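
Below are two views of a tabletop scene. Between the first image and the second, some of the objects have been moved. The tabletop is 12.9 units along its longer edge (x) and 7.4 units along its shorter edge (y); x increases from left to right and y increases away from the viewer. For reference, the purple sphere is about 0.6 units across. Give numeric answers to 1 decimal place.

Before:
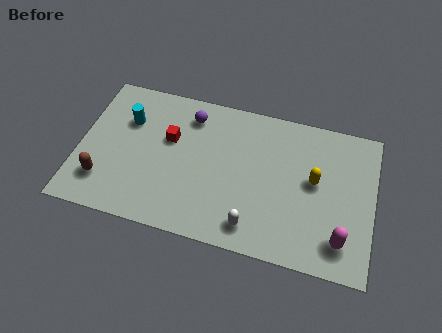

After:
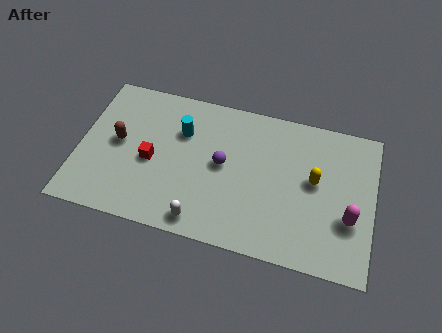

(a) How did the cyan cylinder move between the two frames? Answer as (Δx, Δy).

(2.4, 0.0)

The cyan cylinder started near (2.0, 5.1) and ended near (4.4, 5.1).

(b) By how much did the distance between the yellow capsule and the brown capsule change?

-0.8

Before: roughly 9.4 units apart; after: 8.6. That's 0.8 units closer together.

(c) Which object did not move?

the yellow capsule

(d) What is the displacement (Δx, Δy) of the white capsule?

(-2.2, -0.3)

The white capsule started near (7.8, 1.2) and ended near (5.6, 0.9).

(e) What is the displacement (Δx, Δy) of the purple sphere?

(1.6, -2.1)

The purple sphere was at about (4.7, 6.0) and moved to about (6.3, 3.9).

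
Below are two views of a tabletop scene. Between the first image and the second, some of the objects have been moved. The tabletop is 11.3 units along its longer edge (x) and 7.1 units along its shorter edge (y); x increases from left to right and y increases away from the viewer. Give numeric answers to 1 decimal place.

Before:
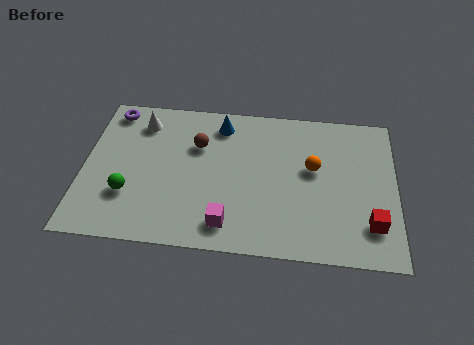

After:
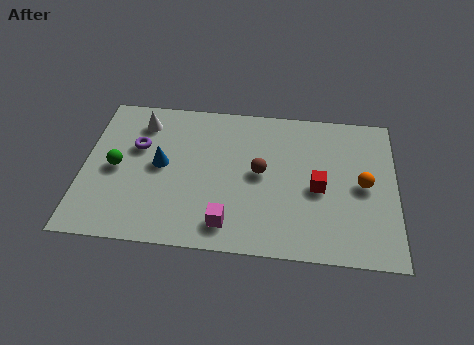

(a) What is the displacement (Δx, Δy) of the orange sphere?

(1.8, -0.6)

From the two frames, the orange sphere sits at roughly (8.3, 4.1) before and (10.1, 3.5) after.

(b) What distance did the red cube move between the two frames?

2.4

The red cube was near (10.4, 1.7) before and (8.5, 3.2) after, so it travelled √(1.9² + 1.5²) ≈ 2.4 units.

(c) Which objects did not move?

the magenta cube and the white cone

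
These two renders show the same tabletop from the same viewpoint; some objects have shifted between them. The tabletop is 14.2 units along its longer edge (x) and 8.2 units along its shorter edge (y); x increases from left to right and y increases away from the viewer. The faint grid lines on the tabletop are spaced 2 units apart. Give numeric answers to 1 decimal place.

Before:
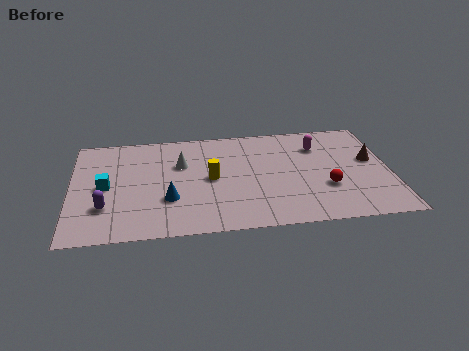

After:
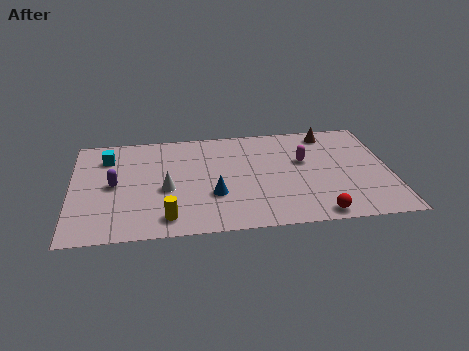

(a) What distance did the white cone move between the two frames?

2.0

The white cone was near (4.9, 5.4) before and (4.2, 3.5) after, so it travelled √(0.7² + 1.9²) ≈ 2.0 units.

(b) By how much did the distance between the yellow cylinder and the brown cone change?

+2.2

The distance was about 7.2 in the first image and 9.4 in the second, so they moved 2.2 units further apart.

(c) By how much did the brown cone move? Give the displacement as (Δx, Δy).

(-1.8, 2.4)

The brown cone was at about (13.4, 4.7) and moved to about (11.6, 7.1).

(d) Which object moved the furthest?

the yellow cylinder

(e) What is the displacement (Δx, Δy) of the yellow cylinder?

(-2.0, -2.8)

From the two frames, the yellow cylinder sits at roughly (6.2, 4.1) before and (4.2, 1.3) after.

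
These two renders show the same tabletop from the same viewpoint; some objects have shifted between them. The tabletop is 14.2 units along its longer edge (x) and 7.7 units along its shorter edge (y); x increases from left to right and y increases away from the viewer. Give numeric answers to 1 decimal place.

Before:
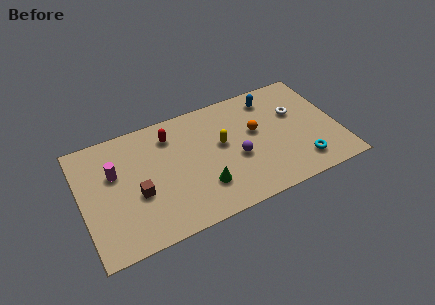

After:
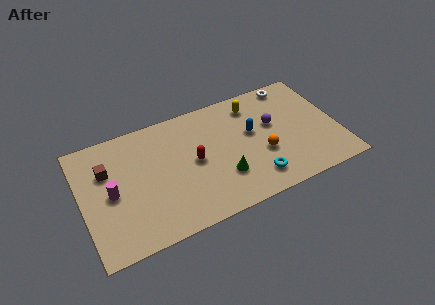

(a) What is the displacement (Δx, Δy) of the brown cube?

(-1.5, 2.1)

The brown cube started near (3.0, 3.1) and ended near (1.5, 5.2).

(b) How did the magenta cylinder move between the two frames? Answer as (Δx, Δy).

(-0.3, -1.2)

The magenta cylinder was at about (1.9, 4.9) and moved to about (1.6, 3.7).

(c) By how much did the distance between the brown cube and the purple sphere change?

+3.7

Before: roughly 5.5 units apart; after: 9.2. That's 3.7 units further apart.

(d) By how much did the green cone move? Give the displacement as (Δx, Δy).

(1.1, 0.2)

The green cone was at about (6.5, 2.1) and moved to about (7.6, 2.3).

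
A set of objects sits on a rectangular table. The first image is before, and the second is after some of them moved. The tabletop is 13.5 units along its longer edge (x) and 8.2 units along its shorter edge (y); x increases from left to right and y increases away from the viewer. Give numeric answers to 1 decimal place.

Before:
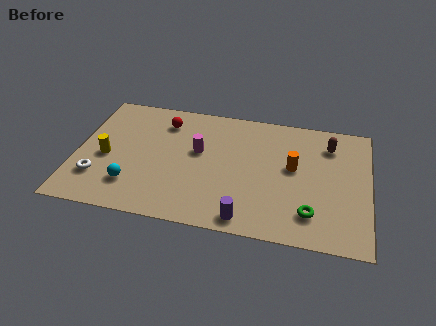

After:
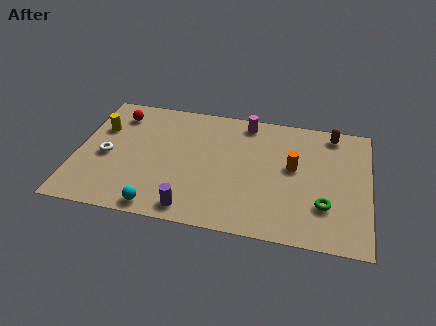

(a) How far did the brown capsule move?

0.8

The brown capsule moved from about (11.6, 6.4) to (11.7, 7.2), a distance of √(0.1² + 0.8²) ≈ 0.8.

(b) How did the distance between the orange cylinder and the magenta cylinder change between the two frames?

-0.9

Before: roughly 4.4 units apart; after: 3.5. That's 0.9 units closer together.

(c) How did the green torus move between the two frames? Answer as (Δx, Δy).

(0.6, 0.6)

From the two frames, the green torus sits at roughly (10.9, 1.8) before and (11.5, 2.4) after.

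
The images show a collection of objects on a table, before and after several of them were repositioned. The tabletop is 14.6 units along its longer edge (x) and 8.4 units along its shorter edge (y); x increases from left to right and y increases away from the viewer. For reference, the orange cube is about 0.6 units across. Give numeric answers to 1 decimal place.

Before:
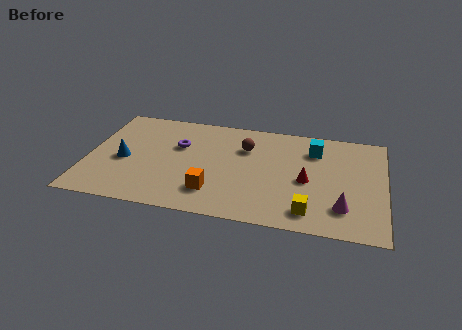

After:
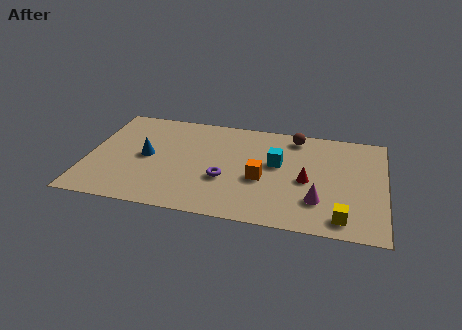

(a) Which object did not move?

the red cone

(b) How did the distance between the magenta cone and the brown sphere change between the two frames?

-1.1

The distance was about 6.3 in the first image and 5.2 in the second, so they moved 1.1 units closer together.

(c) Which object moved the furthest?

the purple torus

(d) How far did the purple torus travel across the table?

3.3

The purple torus moved from about (4.4, 5.4) to (6.8, 3.1), a distance of √(2.4² + 2.3²) ≈ 3.3.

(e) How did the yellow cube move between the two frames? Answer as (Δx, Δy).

(1.6, -0.2)

From the two frames, the yellow cube sits at roughly (11.0, 1.4) before and (12.6, 1.2) after.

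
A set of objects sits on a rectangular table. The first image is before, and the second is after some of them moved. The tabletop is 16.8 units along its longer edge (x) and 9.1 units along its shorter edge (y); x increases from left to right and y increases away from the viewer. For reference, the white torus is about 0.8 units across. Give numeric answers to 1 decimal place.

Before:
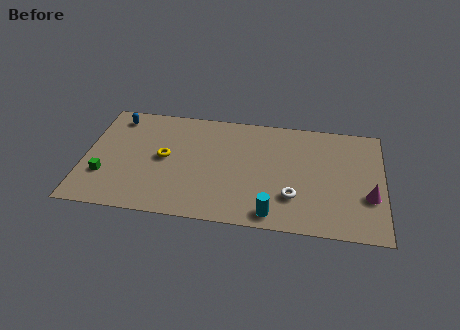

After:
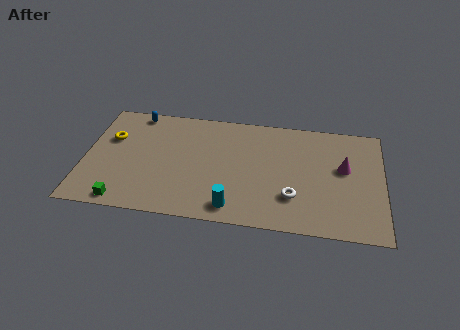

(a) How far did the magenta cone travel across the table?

2.5

From (16.0, 3.2) to (14.6, 5.3), the magenta cone covered √(1.4² + 2.1²) ≈ 2.5 units.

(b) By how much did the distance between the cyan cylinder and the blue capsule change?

-2.2

They were about 11.2 units apart before and 9.0 after — 2.2 units closer together.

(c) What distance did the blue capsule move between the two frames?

1.2

The blue capsule was near (1.6, 7.7) before and (2.7, 8.2) after, so it travelled √(1.1² + 0.5²) ≈ 1.2 units.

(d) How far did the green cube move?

2.2

The green cube moved from about (1.2, 2.8) to (2.4, 0.9), a distance of √(1.2² + 1.9²) ≈ 2.2.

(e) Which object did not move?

the white torus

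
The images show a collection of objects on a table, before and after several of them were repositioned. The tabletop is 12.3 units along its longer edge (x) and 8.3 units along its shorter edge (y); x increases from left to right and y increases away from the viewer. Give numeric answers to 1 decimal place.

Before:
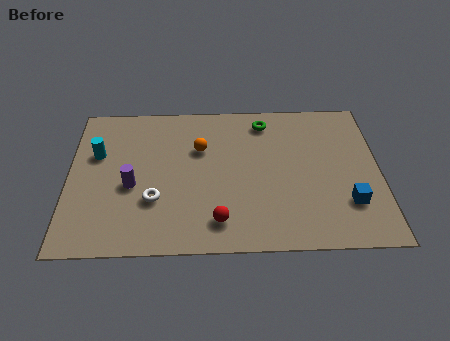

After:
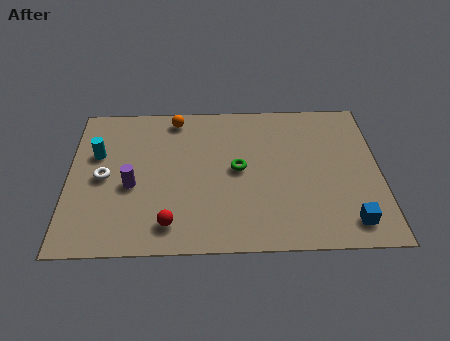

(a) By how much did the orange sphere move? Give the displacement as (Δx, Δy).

(-1.0, 1.8)

The orange sphere was at about (5.2, 5.5) and moved to about (4.2, 7.3).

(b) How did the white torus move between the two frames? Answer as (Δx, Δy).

(-2.0, 1.3)

The white torus started near (3.4, 2.7) and ended near (1.4, 4.0).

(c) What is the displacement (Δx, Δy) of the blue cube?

(0.0, -1.0)

From the two frames, the blue cube sits at roughly (11.0, 2.3) before and (11.0, 1.3) after.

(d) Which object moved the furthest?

the green torus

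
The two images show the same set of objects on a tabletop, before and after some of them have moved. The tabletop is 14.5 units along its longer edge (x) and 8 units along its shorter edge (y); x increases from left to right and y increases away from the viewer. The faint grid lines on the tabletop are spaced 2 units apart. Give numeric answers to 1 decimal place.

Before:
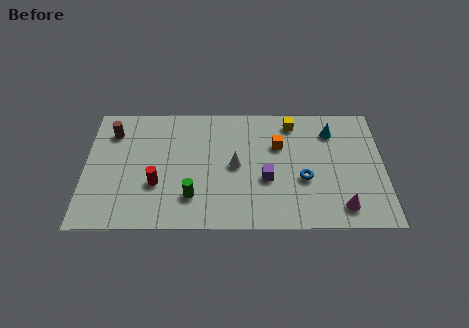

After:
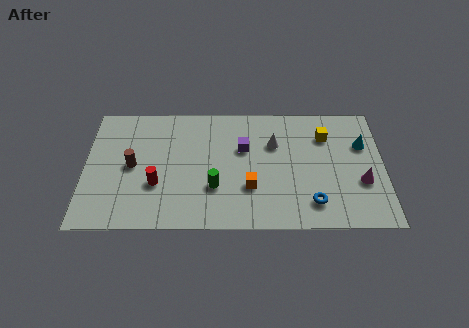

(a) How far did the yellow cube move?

1.8

From (10.1, 6.8) to (11.7, 5.9), the yellow cube covered √(1.6² + 0.9²) ≈ 1.8 units.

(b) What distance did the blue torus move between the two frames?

1.6

From (10.6, 3.1) to (11.0, 1.6), the blue torus covered √(0.4² + 1.5²) ≈ 1.6 units.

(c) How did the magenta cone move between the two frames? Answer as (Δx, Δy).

(1.0, 1.6)

The magenta cone was at about (12.4, 1.3) and moved to about (13.4, 2.9).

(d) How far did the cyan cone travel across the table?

1.7

The cyan cone moved from about (12.0, 6.2) to (13.5, 5.3), a distance of √(1.5² + 0.9²) ≈ 1.7.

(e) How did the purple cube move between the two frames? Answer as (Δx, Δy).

(-1.1, 2.0)

From the two frames, the purple cube sits at roughly (8.8, 3.1) before and (7.7, 5.1) after.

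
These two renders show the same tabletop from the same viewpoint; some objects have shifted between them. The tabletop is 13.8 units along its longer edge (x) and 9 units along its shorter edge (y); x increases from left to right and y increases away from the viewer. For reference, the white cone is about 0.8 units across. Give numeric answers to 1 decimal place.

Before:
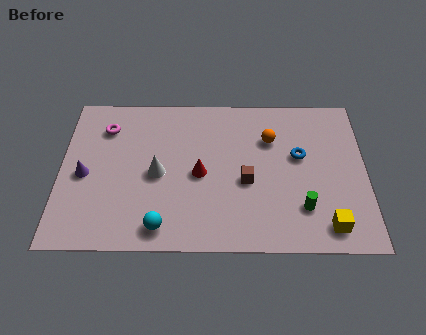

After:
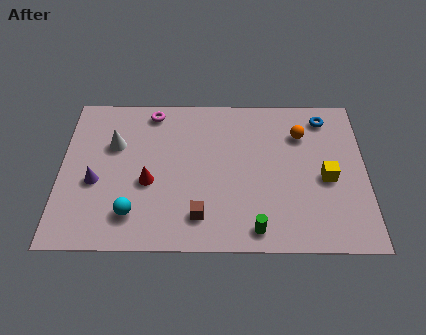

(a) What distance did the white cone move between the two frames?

2.6

From (4.4, 4.2) to (2.4, 5.9), the white cone covered √(2.0² + 1.7²) ≈ 2.6 units.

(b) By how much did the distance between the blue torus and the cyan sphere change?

+3.0

They were about 7.4 units apart before and 10.4 after — 3.0 units further apart.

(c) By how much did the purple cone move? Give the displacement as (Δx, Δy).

(0.5, -0.4)

From the two frames, the purple cone sits at roughly (1.1, 4.1) before and (1.6, 3.7) after.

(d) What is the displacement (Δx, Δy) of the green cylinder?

(-2.1, -1.2)

From the two frames, the green cylinder sits at roughly (10.9, 2.3) before and (8.8, 1.1) after.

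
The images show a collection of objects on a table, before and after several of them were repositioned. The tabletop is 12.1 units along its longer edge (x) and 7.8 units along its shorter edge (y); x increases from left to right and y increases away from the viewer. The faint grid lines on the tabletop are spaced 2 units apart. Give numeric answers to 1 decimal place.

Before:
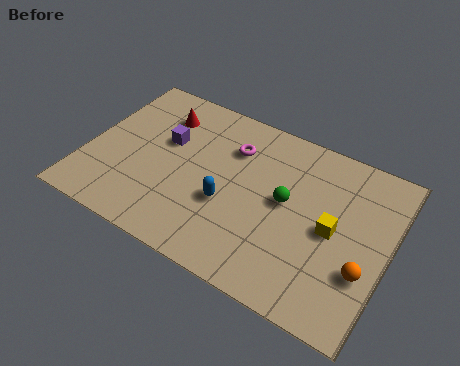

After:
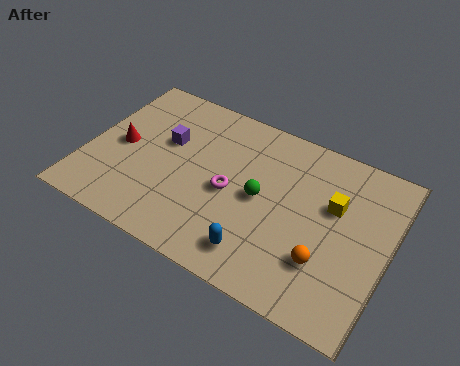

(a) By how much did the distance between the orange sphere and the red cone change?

-0.7

They were about 9.3 units apart before and 8.6 after — 0.7 units closer together.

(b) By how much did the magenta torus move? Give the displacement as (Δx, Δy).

(0.2, -2.1)

The magenta torus started near (5.6, 5.7) and ended near (5.8, 3.6).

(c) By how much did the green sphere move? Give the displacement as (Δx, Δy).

(-1.0, -0.3)

The green sphere was at about (8.0, 4.2) and moved to about (7.0, 3.9).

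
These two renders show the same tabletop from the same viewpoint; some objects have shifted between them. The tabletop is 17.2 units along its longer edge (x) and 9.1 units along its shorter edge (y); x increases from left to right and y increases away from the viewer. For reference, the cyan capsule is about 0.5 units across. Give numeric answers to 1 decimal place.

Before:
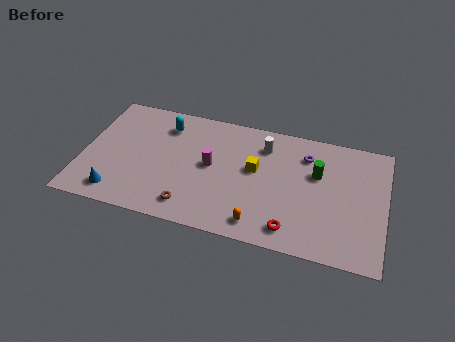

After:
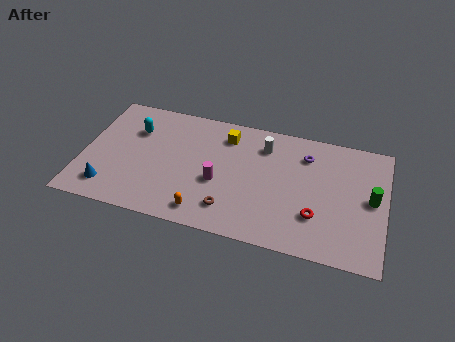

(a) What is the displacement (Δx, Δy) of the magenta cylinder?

(0.5, -1.1)

The magenta cylinder started near (7.3, 4.8) and ended near (7.8, 3.7).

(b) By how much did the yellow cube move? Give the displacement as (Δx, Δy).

(-1.8, 2.1)

The yellow cube started near (9.8, 5.2) and ended near (8.0, 7.3).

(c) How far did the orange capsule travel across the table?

3.1

The orange capsule was near (10.3, 1.3) before and (7.2, 1.3) after, so it travelled √(3.1² + 0.0²) ≈ 3.1 units.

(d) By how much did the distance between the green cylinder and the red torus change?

-1.0

The distance was about 4.6 in the first image and 3.6 in the second, so they moved 1.0 units closer together.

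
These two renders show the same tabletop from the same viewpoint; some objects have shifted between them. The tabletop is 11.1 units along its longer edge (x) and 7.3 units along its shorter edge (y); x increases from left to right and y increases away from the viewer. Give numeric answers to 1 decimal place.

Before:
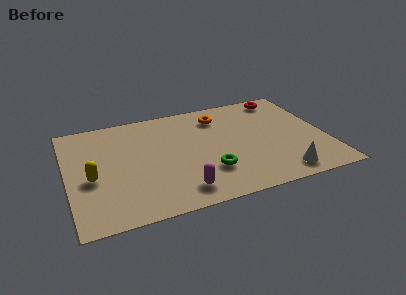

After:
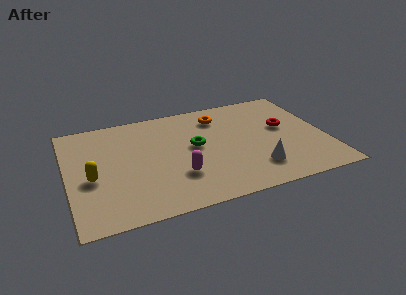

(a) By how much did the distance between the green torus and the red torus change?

-1.8

Before: roughly 5.7 units apart; after: 3.9. That's 1.8 units closer together.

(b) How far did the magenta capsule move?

1.0

From (4.6, 1.2) to (4.6, 2.2), the magenta capsule covered √(0.0² + 1.0²) ≈ 1.0 units.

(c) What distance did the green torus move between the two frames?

1.9

From (5.9, 2.1) to (5.5, 4.0), the green torus covered √(0.4² + 1.9²) ≈ 1.9 units.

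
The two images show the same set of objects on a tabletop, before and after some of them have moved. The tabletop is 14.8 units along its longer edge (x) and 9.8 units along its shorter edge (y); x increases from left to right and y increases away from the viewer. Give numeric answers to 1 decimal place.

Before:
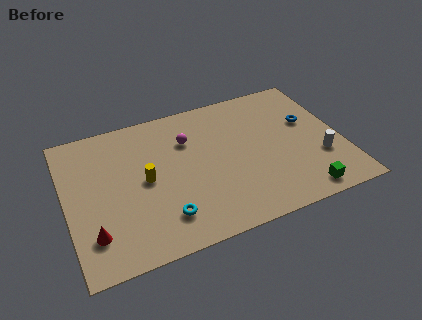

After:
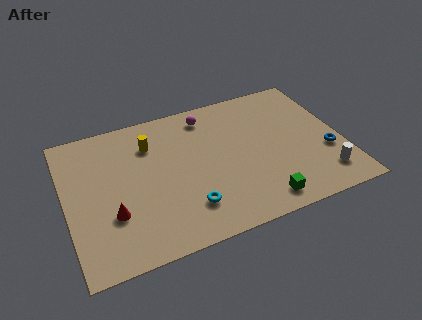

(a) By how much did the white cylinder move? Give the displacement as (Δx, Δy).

(0.0, -1.3)

From the two frames, the white cylinder sits at roughly (13.5, 3.2) before and (13.5, 1.9) after.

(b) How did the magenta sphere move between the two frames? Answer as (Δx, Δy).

(1.2, 1.4)

The magenta sphere was at about (6.7, 6.9) and moved to about (7.9, 8.3).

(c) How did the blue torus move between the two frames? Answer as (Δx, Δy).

(0.7, -2.5)

The blue torus was at about (13.2, 6.0) and moved to about (13.9, 3.5).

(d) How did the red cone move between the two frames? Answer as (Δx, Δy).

(1.1, 0.9)

The red cone was at about (1.2, 2.3) and moved to about (2.3, 3.2).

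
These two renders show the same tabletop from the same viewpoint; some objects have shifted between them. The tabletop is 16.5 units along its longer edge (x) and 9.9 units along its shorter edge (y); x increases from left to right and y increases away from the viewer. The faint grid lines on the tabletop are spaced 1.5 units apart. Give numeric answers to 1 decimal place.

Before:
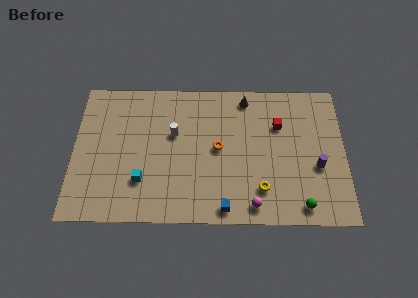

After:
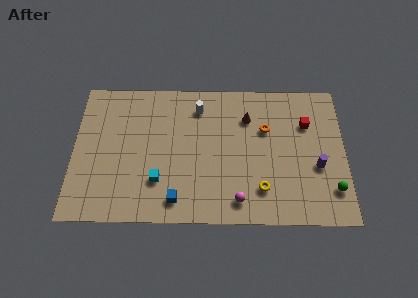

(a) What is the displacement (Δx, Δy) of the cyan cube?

(1.0, 0.0)

The cyan cube was at about (4.2, 2.8) and moved to about (5.2, 2.8).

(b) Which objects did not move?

the yellow torus and the purple cylinder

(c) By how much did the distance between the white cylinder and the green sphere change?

+0.8

They were about 9.1 units apart before and 9.9 after — 0.8 units further apart.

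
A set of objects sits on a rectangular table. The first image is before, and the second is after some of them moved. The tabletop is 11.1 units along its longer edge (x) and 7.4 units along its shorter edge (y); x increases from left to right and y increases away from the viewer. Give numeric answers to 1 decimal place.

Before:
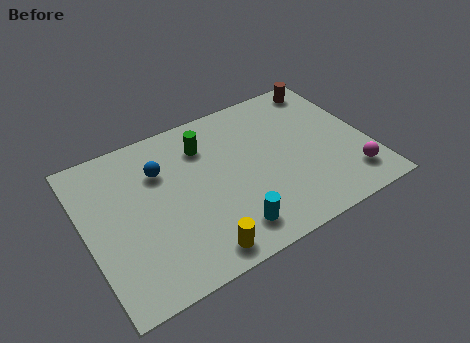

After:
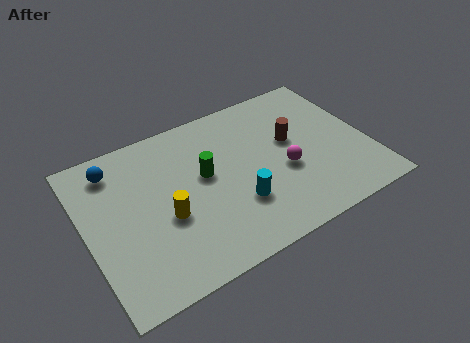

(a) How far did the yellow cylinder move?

2.3

From (3.9, 0.9) to (3.0, 3.0), the yellow cylinder covered √(0.9² + 2.1²) ≈ 2.3 units.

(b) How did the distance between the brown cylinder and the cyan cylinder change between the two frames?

-3.9

Before: roughly 7.1 units apart; after: 3.2. That's 3.9 units closer together.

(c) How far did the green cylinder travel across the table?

1.4

The green cylinder was near (4.9, 5.6) before and (4.7, 4.2) after, so it travelled √(0.2² + 1.4²) ≈ 1.4 units.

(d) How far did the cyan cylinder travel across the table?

1.1

From (5.2, 1.3) to (5.7, 2.3), the cyan cylinder covered √(0.5² + 1.0²) ≈ 1.1 units.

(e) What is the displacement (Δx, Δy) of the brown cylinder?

(-1.8, -2.2)

From the two frames, the brown cylinder sits at roughly (10.0, 6.5) before and (8.2, 4.3) after.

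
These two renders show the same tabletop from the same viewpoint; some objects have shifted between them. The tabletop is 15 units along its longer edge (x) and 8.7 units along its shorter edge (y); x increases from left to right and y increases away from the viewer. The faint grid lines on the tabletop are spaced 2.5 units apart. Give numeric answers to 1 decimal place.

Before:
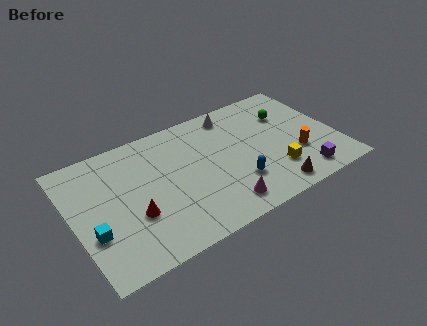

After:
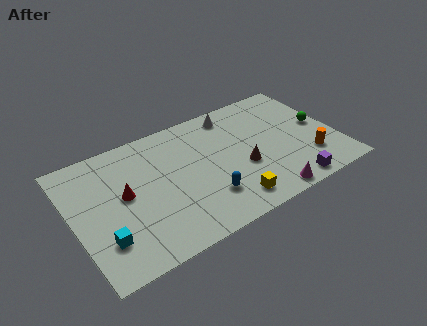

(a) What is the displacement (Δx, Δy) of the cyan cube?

(0.5, -0.7)

The cyan cube started near (0.9, 3.0) and ended near (1.4, 2.3).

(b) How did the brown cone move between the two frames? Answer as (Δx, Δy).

(-1.3, 2.3)

The brown cone started near (10.8, 1.1) and ended near (9.5, 3.4).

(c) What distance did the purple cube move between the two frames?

0.9

The purple cube moved from about (12.6, 1.3) to (11.8, 0.9), a distance of √(0.8² + 0.4²) ≈ 0.9.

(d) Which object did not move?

the white cone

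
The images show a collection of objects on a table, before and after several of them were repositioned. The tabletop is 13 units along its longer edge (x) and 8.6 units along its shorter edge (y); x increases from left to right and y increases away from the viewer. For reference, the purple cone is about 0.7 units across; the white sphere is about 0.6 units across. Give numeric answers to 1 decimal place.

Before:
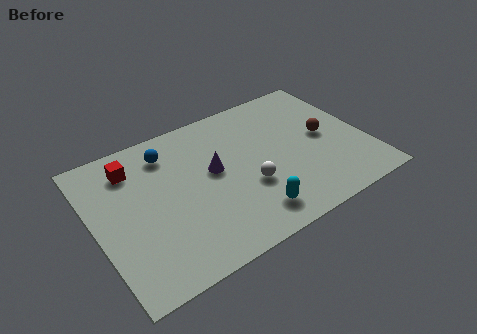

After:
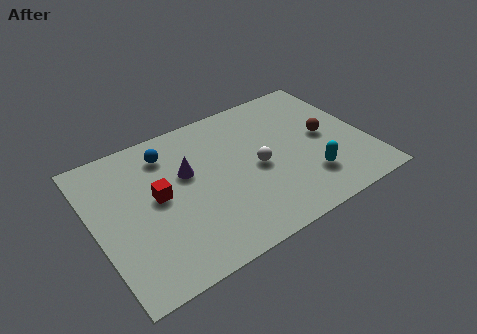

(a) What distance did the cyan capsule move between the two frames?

3.1

The cyan capsule moved from about (6.9, 1.5) to (9.9, 2.2), a distance of √(3.0² + 0.7²) ≈ 3.1.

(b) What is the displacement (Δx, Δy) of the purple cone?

(-1.2, 0.5)

The purple cone was at about (5.7, 4.8) and moved to about (4.5, 5.3).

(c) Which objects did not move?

the blue sphere and the brown sphere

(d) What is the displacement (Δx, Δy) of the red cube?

(0.9, -2.2)

From the two frames, the red cube sits at roughly (2.1, 6.8) before and (3.0, 4.6) after.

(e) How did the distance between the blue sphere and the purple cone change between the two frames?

-1.1

The distance was about 2.8 in the first image and 1.7 in the second, so they moved 1.1 units closer together.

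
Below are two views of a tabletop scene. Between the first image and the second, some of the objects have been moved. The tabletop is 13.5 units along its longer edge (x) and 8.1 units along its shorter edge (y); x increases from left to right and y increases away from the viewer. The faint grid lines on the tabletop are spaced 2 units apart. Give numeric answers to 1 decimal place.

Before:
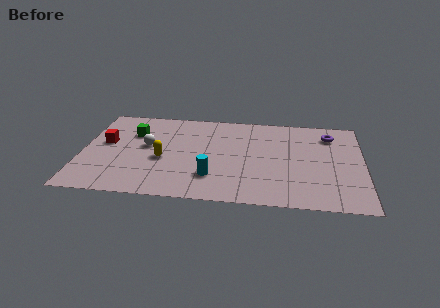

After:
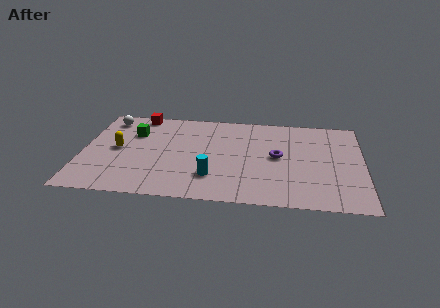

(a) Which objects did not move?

the green cube and the cyan cylinder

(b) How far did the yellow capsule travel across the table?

2.3

The yellow capsule moved from about (3.9, 3.4) to (1.7, 4.1), a distance of √(2.2² + 0.7²) ≈ 2.3.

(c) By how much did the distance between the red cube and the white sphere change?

-0.4

They were about 2.0 units apart before and 1.6 after — 0.4 units closer together.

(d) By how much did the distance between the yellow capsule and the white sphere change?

+1.4

They were about 1.4 units apart before and 2.8 after — 1.4 units further apart.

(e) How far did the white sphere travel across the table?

3.0

From (3.1, 4.5) to (1.1, 6.8), the white sphere covered √(2.0² + 2.3²) ≈ 3.0 units.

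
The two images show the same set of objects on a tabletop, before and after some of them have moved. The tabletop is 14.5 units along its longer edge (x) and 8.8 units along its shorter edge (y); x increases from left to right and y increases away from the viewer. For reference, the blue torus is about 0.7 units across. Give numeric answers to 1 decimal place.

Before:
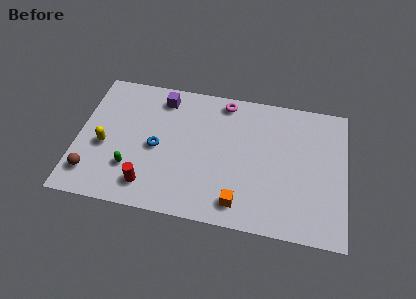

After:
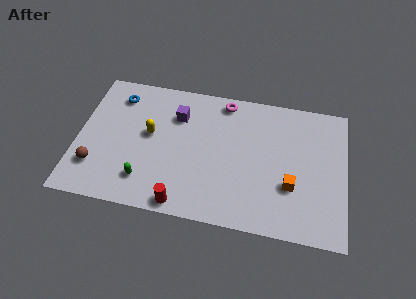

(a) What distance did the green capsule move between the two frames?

1.0

The green capsule was near (3.0, 2.5) before and (3.8, 1.9) after, so it travelled √(0.8² + 0.6²) ≈ 1.0 units.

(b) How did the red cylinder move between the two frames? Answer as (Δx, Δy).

(1.9, -0.8)

The red cylinder started near (4.0, 1.6) and ended near (5.9, 0.8).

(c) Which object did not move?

the magenta torus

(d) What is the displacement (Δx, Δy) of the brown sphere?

(0.2, 0.5)

From the two frames, the brown sphere sits at roughly (0.9, 1.8) before and (1.1, 2.3) after.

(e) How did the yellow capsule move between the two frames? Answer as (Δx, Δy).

(2.4, 1.2)

From the two frames, the yellow capsule sits at roughly (1.5, 3.7) before and (3.9, 4.9) after.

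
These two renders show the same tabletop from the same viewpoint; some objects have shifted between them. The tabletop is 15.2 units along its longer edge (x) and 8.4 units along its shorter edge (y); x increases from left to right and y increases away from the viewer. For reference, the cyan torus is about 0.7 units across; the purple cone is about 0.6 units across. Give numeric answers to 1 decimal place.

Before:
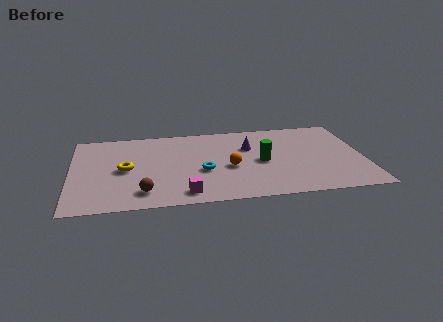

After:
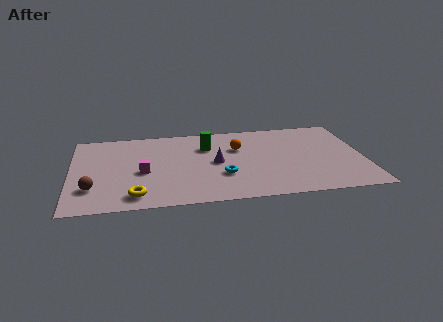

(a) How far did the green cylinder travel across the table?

3.4

The green cylinder moved from about (9.9, 4.0) to (7.1, 6.0), a distance of √(2.8² + 2.0²) ≈ 3.4.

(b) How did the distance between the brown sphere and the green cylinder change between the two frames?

+0.4

The distance was about 6.6 in the first image and 7.0 in the second, so they moved 0.4 units further apart.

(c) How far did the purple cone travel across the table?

2.3

The purple cone moved from about (9.3, 5.6) to (7.5, 4.2), a distance of √(1.8² + 1.4²) ≈ 2.3.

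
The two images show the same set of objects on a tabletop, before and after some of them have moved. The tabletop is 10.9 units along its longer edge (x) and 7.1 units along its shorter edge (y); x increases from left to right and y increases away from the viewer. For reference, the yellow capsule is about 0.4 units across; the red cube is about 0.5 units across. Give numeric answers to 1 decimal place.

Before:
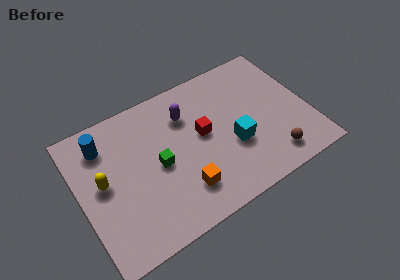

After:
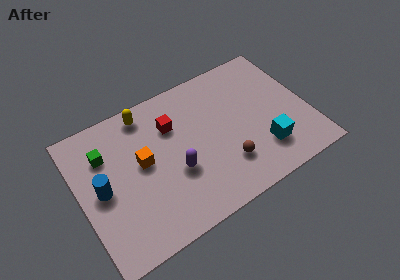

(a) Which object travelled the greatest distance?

the yellow capsule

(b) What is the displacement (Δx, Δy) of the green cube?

(-2.3, 1.7)

The green cube was at about (3.7, 3.4) and moved to about (1.4, 5.1).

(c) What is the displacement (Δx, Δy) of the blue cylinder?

(-0.4, -2.1)

From the two frames, the blue cylinder sits at roughly (1.4, 5.6) before and (1.0, 3.5) after.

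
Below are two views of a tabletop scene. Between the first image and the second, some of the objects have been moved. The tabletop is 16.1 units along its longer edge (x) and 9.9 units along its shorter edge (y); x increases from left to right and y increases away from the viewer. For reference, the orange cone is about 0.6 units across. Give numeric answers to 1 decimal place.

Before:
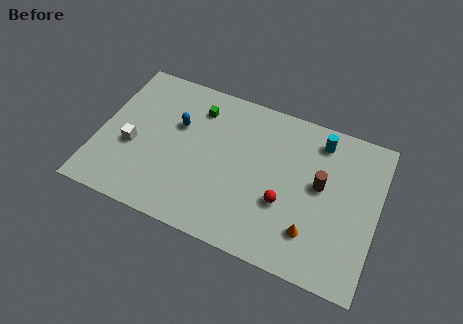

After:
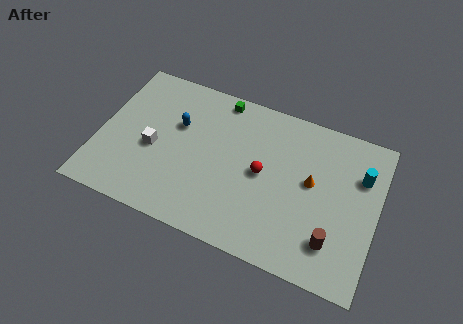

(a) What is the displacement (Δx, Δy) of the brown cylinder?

(1.0, -3.2)

From the two frames, the brown cylinder sits at roughly (12.8, 5.5) before and (13.8, 2.3) after.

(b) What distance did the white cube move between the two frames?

1.2

From (2.0, 4.0) to (3.2, 4.3), the white cube covered √(1.2² + 0.3²) ≈ 1.2 units.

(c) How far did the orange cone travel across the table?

3.1

The orange cone was near (12.6, 2.4) before and (12.3, 5.5) after, so it travelled √(0.3² + 3.1²) ≈ 3.1 units.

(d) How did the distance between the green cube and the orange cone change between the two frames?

-2.4

Before: roughly 9.0 units apart; after: 6.6. That's 2.4 units closer together.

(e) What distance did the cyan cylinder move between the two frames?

2.9

The cyan cylinder moved from about (12.5, 8.3) to (15.0, 6.9), a distance of √(2.5² + 1.4²) ≈ 2.9.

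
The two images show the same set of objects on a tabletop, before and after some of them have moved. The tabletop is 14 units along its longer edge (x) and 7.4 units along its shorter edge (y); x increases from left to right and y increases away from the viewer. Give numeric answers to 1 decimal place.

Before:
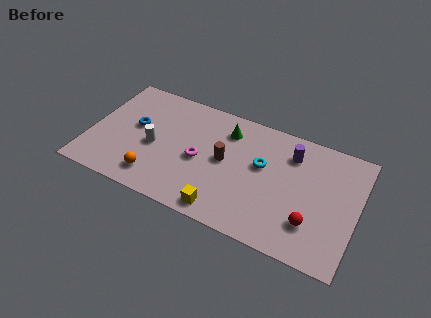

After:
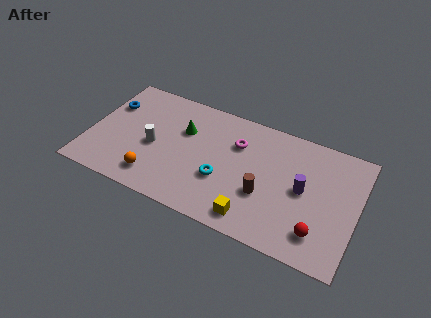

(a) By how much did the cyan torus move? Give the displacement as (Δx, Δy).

(-1.9, -1.7)

The cyan torus started near (9.0, 4.4) and ended near (7.1, 2.7).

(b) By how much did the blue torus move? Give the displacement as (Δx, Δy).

(-1.5, 0.9)

The blue torus started near (2.3, 4.2) and ended near (0.8, 5.1).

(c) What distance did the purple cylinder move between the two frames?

2.1

From (10.4, 5.7) to (11.2, 3.8), the purple cylinder covered √(0.8² + 1.9²) ≈ 2.1 units.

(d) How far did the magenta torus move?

2.5

From (5.8, 3.4) to (7.6, 5.2), the magenta torus covered √(1.8² + 1.8²) ≈ 2.5 units.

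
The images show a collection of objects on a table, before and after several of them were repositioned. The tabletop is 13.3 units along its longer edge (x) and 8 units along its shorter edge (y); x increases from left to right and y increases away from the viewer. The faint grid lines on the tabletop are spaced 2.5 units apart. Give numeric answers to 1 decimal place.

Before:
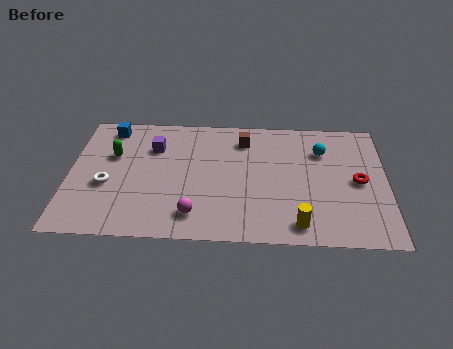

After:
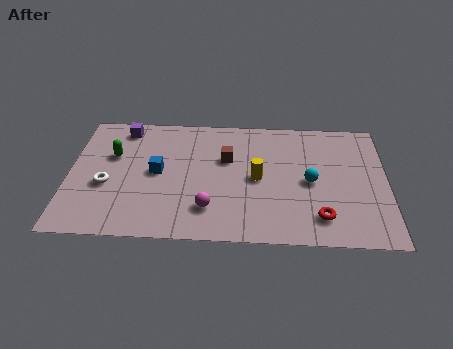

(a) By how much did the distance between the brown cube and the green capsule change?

-0.9

They were about 5.7 units apart before and 4.8 after — 0.9 units closer together.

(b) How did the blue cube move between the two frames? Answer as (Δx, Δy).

(2.1, -2.8)

The blue cube was at about (1.6, 6.9) and moved to about (3.7, 4.1).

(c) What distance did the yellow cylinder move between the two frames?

3.3

The yellow cylinder was near (9.6, 1.1) before and (7.9, 3.9) after, so it travelled √(1.7² + 2.8²) ≈ 3.3 units.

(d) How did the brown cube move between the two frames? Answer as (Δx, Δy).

(-0.7, -1.3)

From the two frames, the brown cube sits at roughly (7.3, 6.4) before and (6.6, 5.1) after.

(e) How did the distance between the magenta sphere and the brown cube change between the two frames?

-2.0

Before: roughly 5.3 units apart; after: 3.3. That's 2.0 units closer together.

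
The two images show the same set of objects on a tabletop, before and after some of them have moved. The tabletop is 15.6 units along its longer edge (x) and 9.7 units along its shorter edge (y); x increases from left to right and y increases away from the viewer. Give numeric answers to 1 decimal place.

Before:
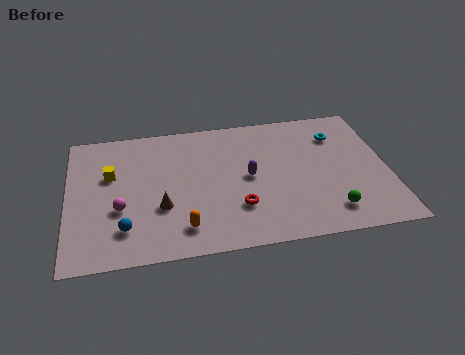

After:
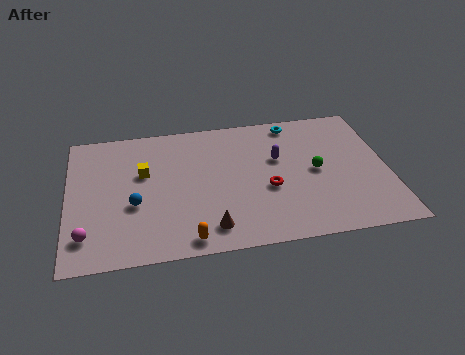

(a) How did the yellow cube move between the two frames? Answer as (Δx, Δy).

(1.6, -0.1)

From the two frames, the yellow cube sits at roughly (2.1, 6.1) before and (3.7, 6.0) after.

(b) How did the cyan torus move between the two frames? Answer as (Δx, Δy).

(-2.1, 1.3)

The cyan torus was at about (13.3, 7.3) and moved to about (11.2, 8.6).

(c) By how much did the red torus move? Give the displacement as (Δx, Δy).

(1.5, 1.1)

The red torus was at about (8.2, 2.8) and moved to about (9.7, 3.9).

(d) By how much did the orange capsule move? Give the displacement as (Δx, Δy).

(0.2, -0.8)

The orange capsule started near (5.5, 1.8) and ended near (5.7, 1.0).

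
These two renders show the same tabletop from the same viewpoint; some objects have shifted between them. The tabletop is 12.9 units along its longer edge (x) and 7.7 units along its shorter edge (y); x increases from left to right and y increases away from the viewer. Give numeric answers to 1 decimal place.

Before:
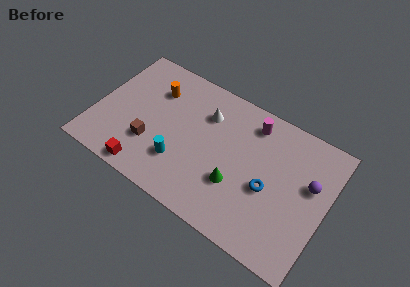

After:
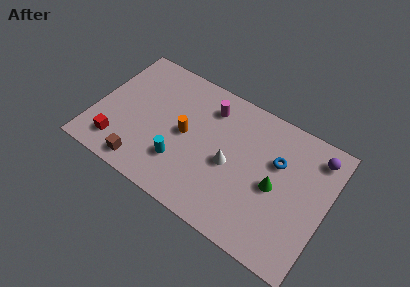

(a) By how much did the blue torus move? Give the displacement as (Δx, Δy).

(0.2, 1.7)

The blue torus started near (9.8, 3.3) and ended near (10.0, 5.0).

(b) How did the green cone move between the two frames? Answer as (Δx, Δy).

(2.0, 1.0)

The green cone started near (8.1, 2.6) and ended near (10.1, 3.6).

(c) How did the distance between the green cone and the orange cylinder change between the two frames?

-0.8

They were about 5.9 units apart before and 5.1 after — 0.8 units closer together.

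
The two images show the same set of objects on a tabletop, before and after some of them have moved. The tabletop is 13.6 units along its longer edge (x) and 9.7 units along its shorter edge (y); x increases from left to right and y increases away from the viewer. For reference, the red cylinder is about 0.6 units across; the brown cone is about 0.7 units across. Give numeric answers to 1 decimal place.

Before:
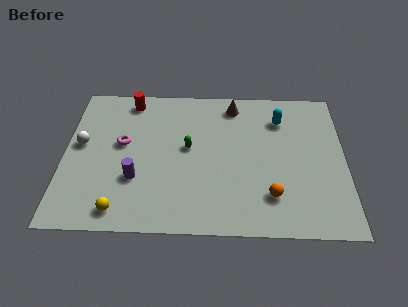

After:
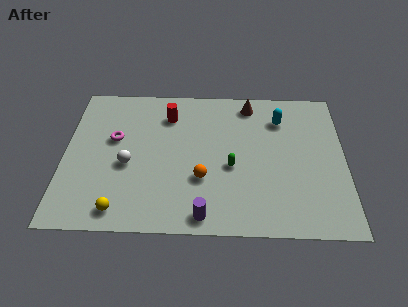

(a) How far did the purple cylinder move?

4.0

From (3.5, 3.2) to (6.8, 1.0), the purple cylinder covered √(3.3² + 2.2²) ≈ 4.0 units.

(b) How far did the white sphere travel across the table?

2.6

From (0.8, 5.4) to (3.1, 4.1), the white sphere covered √(2.3² + 1.3²) ≈ 2.6 units.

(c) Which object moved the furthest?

the purple cylinder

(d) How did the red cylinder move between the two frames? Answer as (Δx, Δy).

(1.9, -1.0)

The red cylinder started near (3.1, 8.5) and ended near (5.0, 7.5).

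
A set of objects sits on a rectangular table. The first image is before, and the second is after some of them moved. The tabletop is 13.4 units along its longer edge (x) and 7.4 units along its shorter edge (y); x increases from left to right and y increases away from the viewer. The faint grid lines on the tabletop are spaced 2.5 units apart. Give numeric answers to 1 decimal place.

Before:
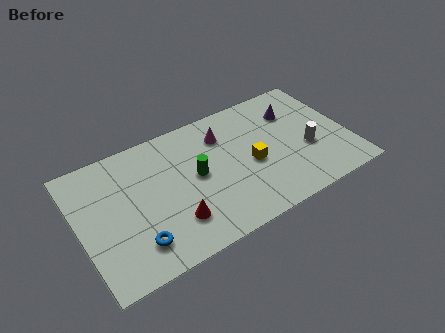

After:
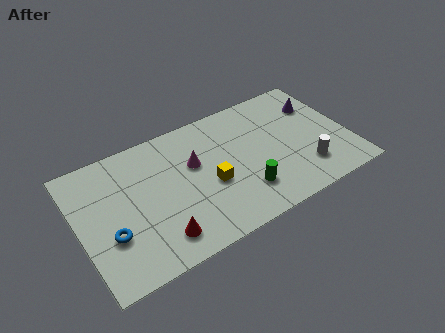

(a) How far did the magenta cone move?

1.9

From (7.4, 5.6) to (5.8, 4.6), the magenta cone covered √(1.6² + 1.0²) ≈ 1.9 units.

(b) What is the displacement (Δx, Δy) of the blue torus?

(-1.1, 1.0)

The blue torus was at about (2.5, 1.6) and moved to about (1.4, 2.6).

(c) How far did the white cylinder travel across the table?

1.1

From (11.3, 2.9) to (11.0, 1.8), the white cylinder covered √(0.3² + 1.1²) ≈ 1.1 units.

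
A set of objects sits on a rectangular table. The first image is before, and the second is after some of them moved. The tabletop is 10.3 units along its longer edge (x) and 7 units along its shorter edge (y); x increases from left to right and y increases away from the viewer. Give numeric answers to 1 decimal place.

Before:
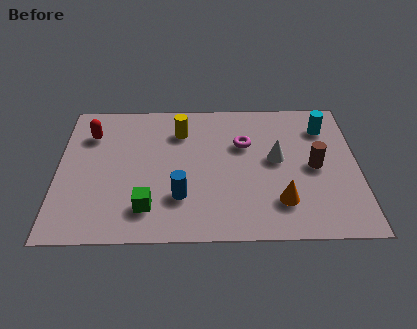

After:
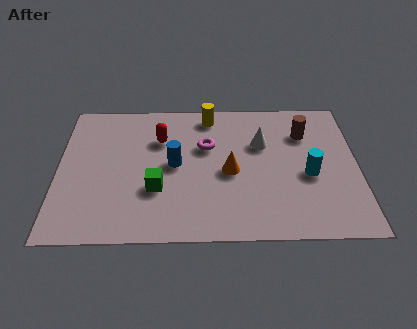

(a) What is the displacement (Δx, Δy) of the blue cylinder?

(-0.2, 1.6)

The blue cylinder started near (4.2, 2.0) and ended near (4.0, 3.6).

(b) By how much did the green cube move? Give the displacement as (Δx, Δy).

(0.3, 0.9)

The green cube was at about (3.1, 1.5) and moved to about (3.4, 2.4).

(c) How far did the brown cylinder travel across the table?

1.7

From (8.8, 3.4) to (8.5, 5.1), the brown cylinder covered √(0.3² + 1.7²) ≈ 1.7 units.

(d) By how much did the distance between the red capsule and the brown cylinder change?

-2.9

The distance was about 7.9 in the first image and 5.0 in the second, so they moved 2.9 units closer together.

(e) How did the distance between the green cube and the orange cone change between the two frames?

-1.9

They were about 4.5 units apart before and 2.6 after — 1.9 units closer together.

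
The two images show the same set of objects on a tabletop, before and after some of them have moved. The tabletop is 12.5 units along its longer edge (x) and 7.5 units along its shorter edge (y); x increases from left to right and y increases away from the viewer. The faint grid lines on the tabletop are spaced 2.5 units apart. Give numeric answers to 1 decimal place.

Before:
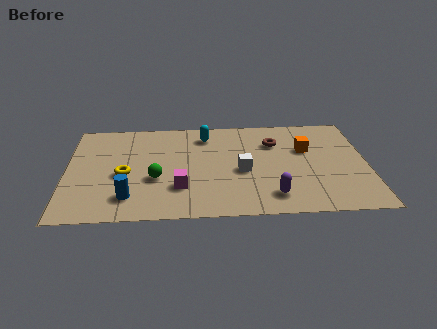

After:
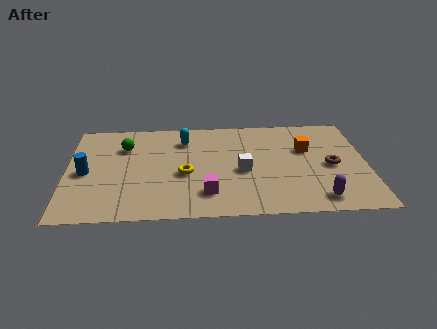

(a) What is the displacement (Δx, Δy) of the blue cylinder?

(-1.8, 1.9)

The blue cylinder was at about (2.6, 1.6) and moved to about (0.8, 3.5).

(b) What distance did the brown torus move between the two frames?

3.0

The brown torus was near (8.7, 5.4) before and (11.0, 3.5) after, so it travelled √(2.3² + 1.9²) ≈ 3.0 units.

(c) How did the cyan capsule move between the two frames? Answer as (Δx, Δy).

(-0.9, -0.3)

The cyan capsule started near (5.8, 6.1) and ended near (4.9, 5.8).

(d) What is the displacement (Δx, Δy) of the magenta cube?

(1.1, -0.5)

The magenta cube started near (4.7, 2.2) and ended near (5.8, 1.7).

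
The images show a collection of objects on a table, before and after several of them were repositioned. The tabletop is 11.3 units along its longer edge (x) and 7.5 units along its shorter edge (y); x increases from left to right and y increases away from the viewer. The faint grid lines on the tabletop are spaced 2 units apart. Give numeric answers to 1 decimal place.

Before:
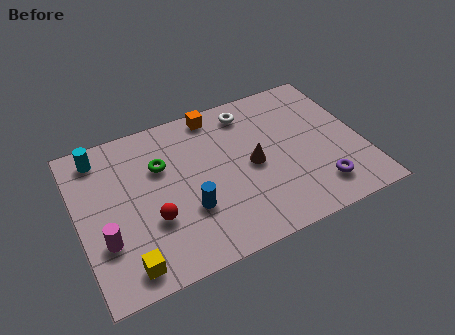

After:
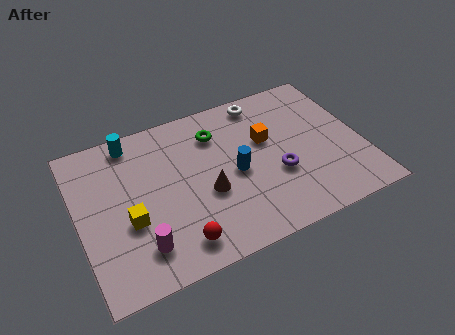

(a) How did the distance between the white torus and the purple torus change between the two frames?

-1.5

The distance was about 5.3 in the first image and 3.8 in the second, so they moved 1.5 units closer together.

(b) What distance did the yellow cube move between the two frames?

1.9

The yellow cube was near (1.6, 1.0) before and (1.9, 2.9) after, so it travelled √(0.3² + 1.9²) ≈ 1.9 units.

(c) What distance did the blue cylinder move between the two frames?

2.2

The blue cylinder was near (4.2, 2.5) before and (6.2, 3.5) after, so it travelled √(2.0² + 1.0²) ≈ 2.2 units.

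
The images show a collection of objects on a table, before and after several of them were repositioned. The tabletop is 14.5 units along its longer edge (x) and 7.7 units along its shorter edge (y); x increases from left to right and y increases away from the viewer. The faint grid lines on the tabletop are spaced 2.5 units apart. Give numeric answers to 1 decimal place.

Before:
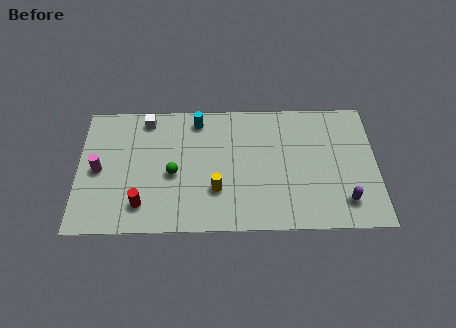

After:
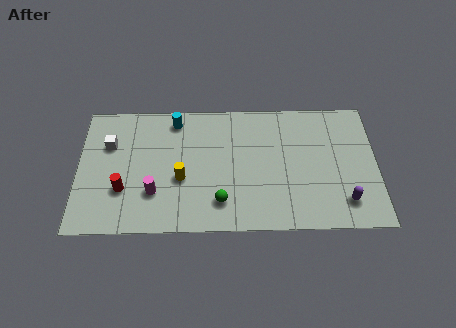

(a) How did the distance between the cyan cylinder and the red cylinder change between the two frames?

-0.9

Before: roughly 5.7 units apart; after: 4.8. That's 0.9 units closer together.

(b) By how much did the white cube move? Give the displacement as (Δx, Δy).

(-1.8, -1.5)

The white cube started near (3.3, 6.7) and ended near (1.5, 5.2).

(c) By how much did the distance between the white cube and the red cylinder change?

-2.3

The distance was about 5.1 in the first image and 2.8 in the second, so they moved 2.3 units closer together.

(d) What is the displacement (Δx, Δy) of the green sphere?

(2.3, -1.7)

From the two frames, the green sphere sits at roughly (4.6, 3.4) before and (6.9, 1.7) after.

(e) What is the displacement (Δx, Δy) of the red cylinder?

(-0.9, 0.9)

From the two frames, the red cylinder sits at roughly (3.1, 1.6) before and (2.2, 2.5) after.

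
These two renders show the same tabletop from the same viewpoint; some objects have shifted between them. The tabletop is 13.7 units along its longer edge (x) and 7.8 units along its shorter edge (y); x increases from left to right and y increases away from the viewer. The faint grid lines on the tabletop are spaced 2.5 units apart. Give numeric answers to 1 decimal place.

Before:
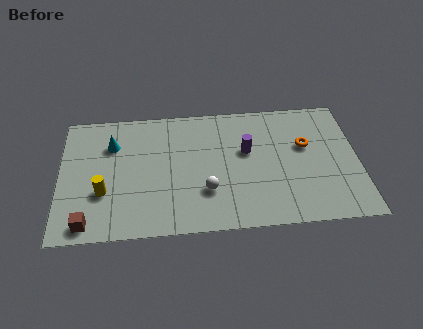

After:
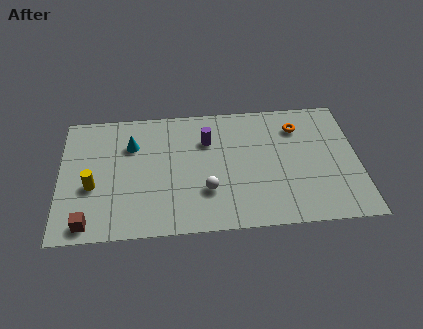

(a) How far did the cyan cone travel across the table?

0.9

From (2.4, 5.6) to (3.3, 5.5), the cyan cone covered √(0.9² + 0.1²) ≈ 0.9 units.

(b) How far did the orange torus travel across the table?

1.2

The orange torus moved from about (11.3, 4.8) to (11.0, 6.0), a distance of √(0.3² + 1.2²) ≈ 1.2.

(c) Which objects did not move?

the brown cube and the white sphere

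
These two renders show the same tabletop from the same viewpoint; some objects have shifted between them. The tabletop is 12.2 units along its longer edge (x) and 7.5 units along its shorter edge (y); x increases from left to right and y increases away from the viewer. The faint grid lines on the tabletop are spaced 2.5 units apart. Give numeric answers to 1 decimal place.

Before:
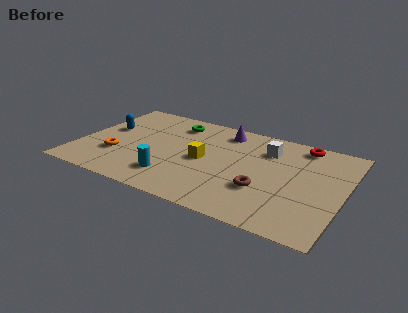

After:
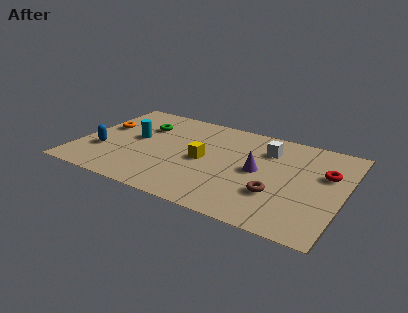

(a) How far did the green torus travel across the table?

1.6

The green torus was near (4.1, 6.1) before and (2.7, 5.3) after, so it travelled √(1.4² + 0.8²) ≈ 1.6 units.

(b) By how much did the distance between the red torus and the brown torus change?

-1.2

They were about 4.3 units apart before and 3.1 after — 1.2 units closer together.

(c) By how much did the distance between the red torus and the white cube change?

+1.1

Before: roughly 1.8 units apart; after: 2.9. That's 1.1 units further apart.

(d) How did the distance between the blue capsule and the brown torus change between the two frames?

+0.3

The distance was about 7.8 in the first image and 8.1 in the second, so they moved 0.3 units further apart.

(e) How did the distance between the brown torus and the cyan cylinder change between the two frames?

+2.8

The distance was about 4.2 in the first image and 7.0 in the second, so they moved 2.8 units further apart.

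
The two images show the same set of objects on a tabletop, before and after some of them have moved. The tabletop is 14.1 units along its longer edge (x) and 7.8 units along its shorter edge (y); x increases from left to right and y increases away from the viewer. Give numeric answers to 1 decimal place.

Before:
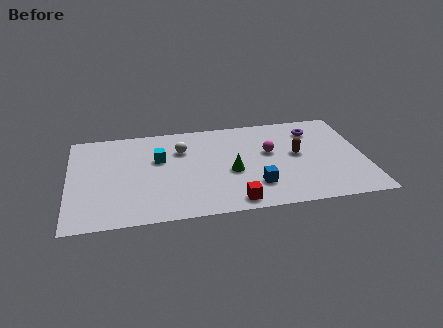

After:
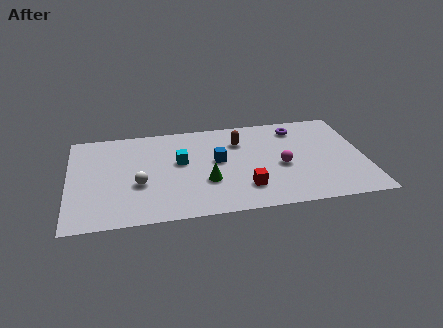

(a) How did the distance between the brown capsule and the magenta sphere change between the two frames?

+1.6

They were about 1.4 units apart before and 3.0 after — 1.6 units further apart.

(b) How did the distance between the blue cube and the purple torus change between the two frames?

-0.7

The distance was about 5.1 in the first image and 4.4 in the second, so they moved 0.7 units closer together.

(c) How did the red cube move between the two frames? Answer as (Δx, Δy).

(0.6, 1.0)

The red cube started near (7.7, 0.9) and ended near (8.3, 1.9).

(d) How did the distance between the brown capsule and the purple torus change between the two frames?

+0.8

The distance was about 2.1 in the first image and 2.9 in the second, so they moved 0.8 units further apart.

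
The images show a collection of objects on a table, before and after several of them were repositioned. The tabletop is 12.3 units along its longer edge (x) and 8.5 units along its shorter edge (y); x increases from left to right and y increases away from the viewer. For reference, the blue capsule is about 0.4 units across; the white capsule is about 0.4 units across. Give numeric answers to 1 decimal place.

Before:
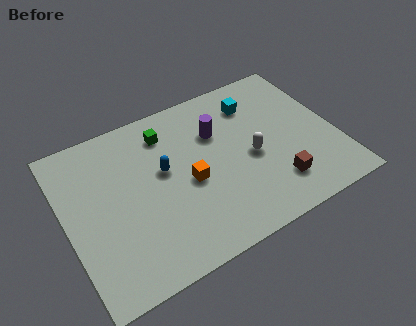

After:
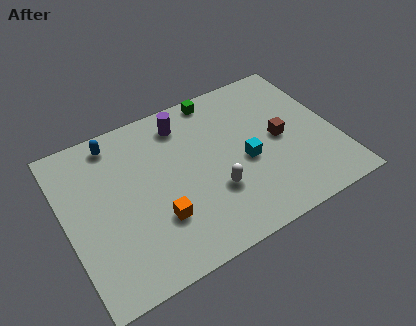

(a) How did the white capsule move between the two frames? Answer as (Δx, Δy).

(-1.9, -1.0)

The white capsule started near (8.4, 3.8) and ended near (6.5, 2.8).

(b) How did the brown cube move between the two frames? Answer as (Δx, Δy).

(0.6, 2.3)

From the two frames, the brown cube sits at roughly (9.2, 1.9) before and (9.8, 4.2) after.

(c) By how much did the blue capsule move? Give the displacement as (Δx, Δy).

(-1.9, 2.5)

From the two frames, the blue capsule sits at roughly (4.5, 4.9) before and (2.6, 7.4) after.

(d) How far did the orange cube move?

2.0

The orange cube moved from about (5.5, 3.8) to (3.9, 2.6), a distance of √(1.6² + 1.2²) ≈ 2.0.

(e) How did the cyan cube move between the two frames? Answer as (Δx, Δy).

(-0.9, -2.9)

From the two frames, the cyan cube sits at roughly (9.0, 6.6) before and (8.1, 3.7) after.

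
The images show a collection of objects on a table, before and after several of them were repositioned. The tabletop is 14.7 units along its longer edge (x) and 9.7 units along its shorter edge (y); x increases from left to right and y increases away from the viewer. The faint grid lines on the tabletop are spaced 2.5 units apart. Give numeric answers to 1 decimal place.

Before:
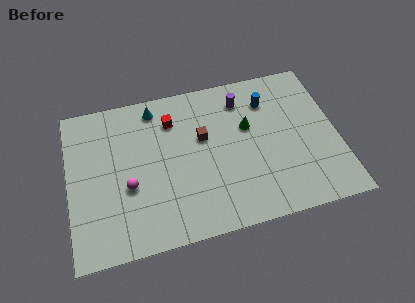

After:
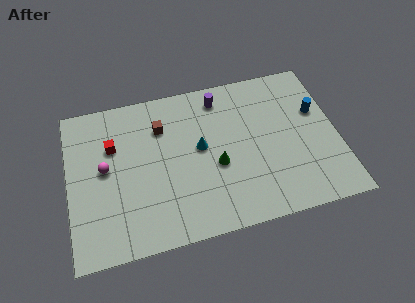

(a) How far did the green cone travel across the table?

2.8

The green cone was near (9.9, 6.0) before and (8.0, 4.0) after, so it travelled √(1.9² + 2.0²) ≈ 2.8 units.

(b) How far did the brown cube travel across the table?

2.5

The brown cube moved from about (7.4, 5.9) to (5.2, 7.1), a distance of √(2.2² + 1.2²) ≈ 2.5.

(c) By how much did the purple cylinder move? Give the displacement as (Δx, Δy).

(-1.2, 0.4)

The purple cylinder started near (9.7, 7.8) and ended near (8.5, 8.2).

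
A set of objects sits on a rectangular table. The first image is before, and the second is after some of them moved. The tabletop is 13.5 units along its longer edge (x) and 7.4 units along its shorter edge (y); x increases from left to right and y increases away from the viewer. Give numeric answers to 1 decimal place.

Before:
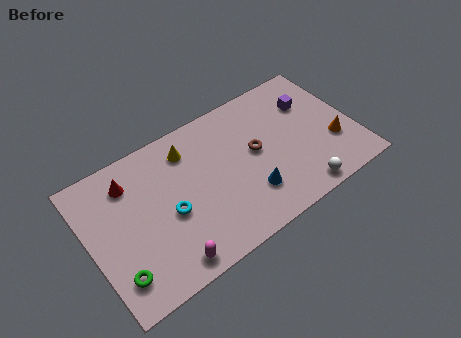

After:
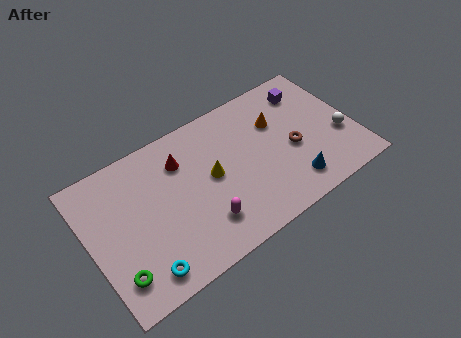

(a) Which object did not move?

the green torus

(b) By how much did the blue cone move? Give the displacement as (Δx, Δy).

(2.1, -0.6)

The blue cone was at about (7.8, 2.0) and moved to about (9.9, 1.4).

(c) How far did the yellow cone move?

2.2

The yellow cone was near (5.3, 5.9) before and (6.2, 3.9) after, so it travelled √(0.9² + 2.0²) ≈ 2.2 units.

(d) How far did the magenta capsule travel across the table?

2.2

The magenta capsule was near (3.4, 0.9) before and (5.4, 1.8) after, so it travelled √(2.0² + 0.9²) ≈ 2.2 units.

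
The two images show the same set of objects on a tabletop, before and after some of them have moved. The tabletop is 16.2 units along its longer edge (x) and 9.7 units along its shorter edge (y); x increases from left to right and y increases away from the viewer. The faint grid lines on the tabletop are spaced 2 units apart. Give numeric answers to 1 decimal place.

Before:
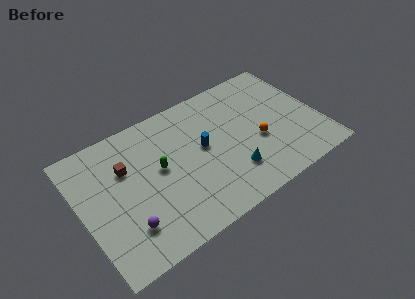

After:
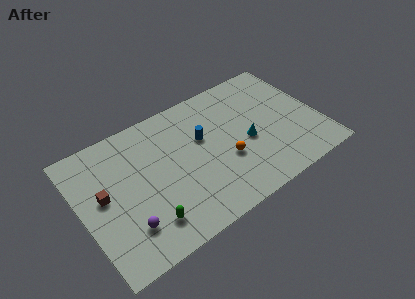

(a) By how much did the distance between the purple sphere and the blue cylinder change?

+0.4

They were about 6.4 units apart before and 6.8 after — 0.4 units further apart.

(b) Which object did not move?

the purple sphere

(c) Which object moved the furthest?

the green capsule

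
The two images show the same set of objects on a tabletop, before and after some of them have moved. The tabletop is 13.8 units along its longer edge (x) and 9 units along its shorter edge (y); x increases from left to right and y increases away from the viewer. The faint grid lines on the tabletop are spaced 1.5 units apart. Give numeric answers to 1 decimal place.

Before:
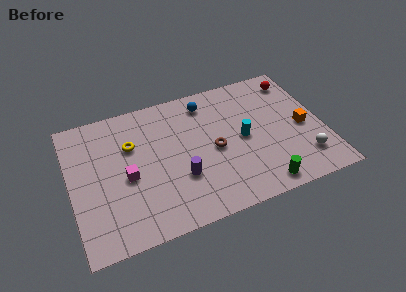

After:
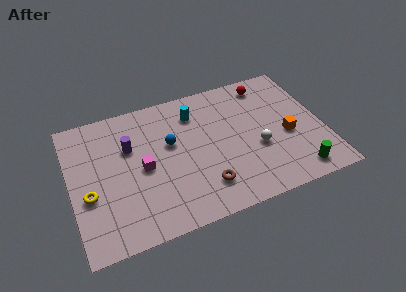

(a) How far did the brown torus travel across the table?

2.3

The brown torus was near (7.8, 4.2) before and (7.0, 2.0) after, so it travelled √(0.8² + 2.2²) ≈ 2.3 units.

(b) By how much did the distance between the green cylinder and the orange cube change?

-1.5

The distance was about 4.1 in the first image and 2.6 in the second, so they moved 1.5 units closer together.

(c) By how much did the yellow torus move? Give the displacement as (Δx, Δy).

(-2.5, -2.5)

The yellow torus was at about (3.4, 6.0) and moved to about (0.9, 3.5).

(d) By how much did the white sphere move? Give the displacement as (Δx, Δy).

(-2.4, 1.5)

The white sphere started near (12.5, 2.0) and ended near (10.1, 3.5).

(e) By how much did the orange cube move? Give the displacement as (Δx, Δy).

(-0.9, -0.3)

The orange cube started near (12.7, 4.1) and ended near (11.8, 3.8).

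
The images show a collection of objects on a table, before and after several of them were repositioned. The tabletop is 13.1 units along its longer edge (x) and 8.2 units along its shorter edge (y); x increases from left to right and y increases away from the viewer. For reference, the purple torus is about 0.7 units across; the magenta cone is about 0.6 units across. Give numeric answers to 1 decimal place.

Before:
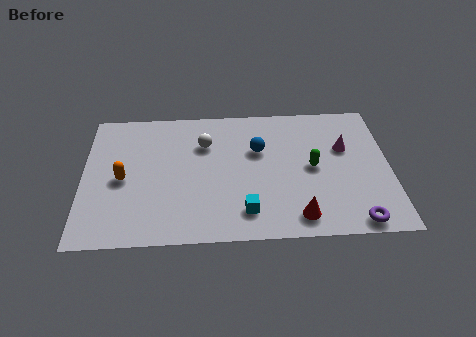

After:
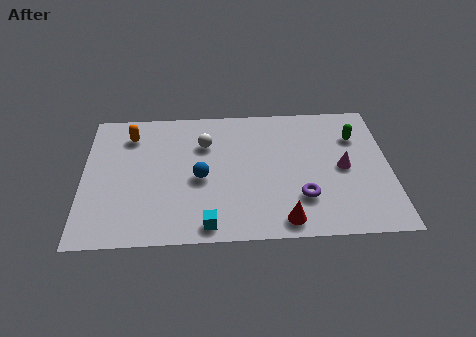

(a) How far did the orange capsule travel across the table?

2.7

The orange capsule moved from about (1.7, 3.8) to (2.0, 6.5), a distance of √(0.3² + 2.7²) ≈ 2.7.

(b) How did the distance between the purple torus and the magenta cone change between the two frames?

-1.9

Before: roughly 4.4 units apart; after: 2.5. That's 1.9 units closer together.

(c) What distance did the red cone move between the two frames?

0.6

The red cone was near (9.1, 1.2) before and (8.5, 1.0) after, so it travelled √(0.6² + 0.2²) ≈ 0.6 units.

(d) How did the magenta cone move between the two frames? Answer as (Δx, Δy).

(-0.1, -1.2)

The magenta cone started near (11.2, 5.2) and ended near (11.1, 4.0).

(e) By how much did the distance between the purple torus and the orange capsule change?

-1.8

The distance was about 10.2 in the first image and 8.4 in the second, so they moved 1.8 units closer together.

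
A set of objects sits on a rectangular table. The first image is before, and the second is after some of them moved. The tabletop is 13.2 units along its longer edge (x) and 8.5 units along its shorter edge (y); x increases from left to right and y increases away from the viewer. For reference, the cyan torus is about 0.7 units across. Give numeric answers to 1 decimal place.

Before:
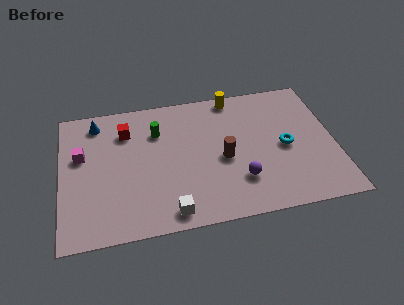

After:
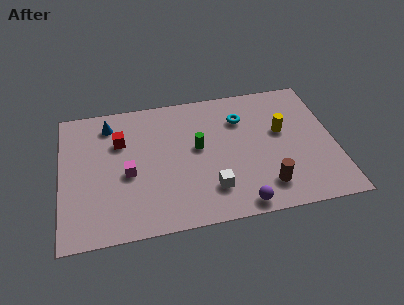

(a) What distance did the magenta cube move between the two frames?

2.7

The magenta cube moved from about (1.0, 5.2) to (3.2, 3.7), a distance of √(2.2² + 1.5²) ≈ 2.7.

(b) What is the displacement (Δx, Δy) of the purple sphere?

(-0.1, -1.5)

From the two frames, the purple sphere sits at roughly (8.5, 2.3) before and (8.4, 0.8) after.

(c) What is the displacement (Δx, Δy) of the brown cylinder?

(1.9, -2.1)

The brown cylinder was at about (7.8, 3.8) and moved to about (9.7, 1.7).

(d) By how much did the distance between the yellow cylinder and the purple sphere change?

-0.6

The distance was about 5.4 in the first image and 4.8 in the second, so they moved 0.6 units closer together.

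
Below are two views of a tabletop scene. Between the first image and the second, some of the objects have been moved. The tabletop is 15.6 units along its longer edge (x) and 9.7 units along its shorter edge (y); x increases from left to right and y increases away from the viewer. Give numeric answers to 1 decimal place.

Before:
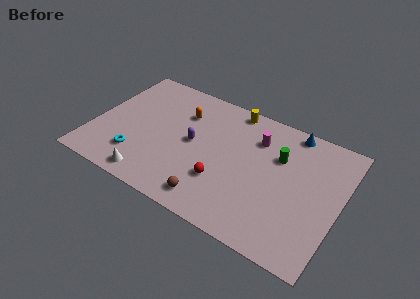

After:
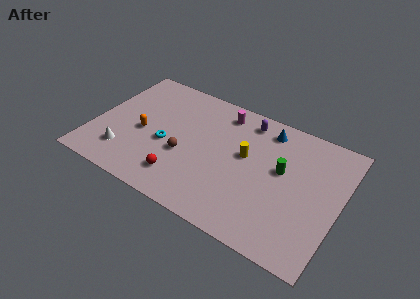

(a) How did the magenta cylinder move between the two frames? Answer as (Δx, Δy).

(-2.4, 1.0)

The magenta cylinder started near (10.1, 7.2) and ended near (7.7, 8.2).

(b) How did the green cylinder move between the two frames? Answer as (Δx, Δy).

(0.3, -0.9)

The green cylinder started near (11.6, 6.5) and ended near (11.9, 5.6).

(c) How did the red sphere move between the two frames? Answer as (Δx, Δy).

(-2.5, -1.0)

The red sphere was at about (8.5, 3.0) and moved to about (6.0, 2.0).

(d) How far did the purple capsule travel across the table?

4.5

From (6.3, 5.0) to (9.3, 8.3), the purple capsule covered √(3.0² + 3.3²) ≈ 4.5 units.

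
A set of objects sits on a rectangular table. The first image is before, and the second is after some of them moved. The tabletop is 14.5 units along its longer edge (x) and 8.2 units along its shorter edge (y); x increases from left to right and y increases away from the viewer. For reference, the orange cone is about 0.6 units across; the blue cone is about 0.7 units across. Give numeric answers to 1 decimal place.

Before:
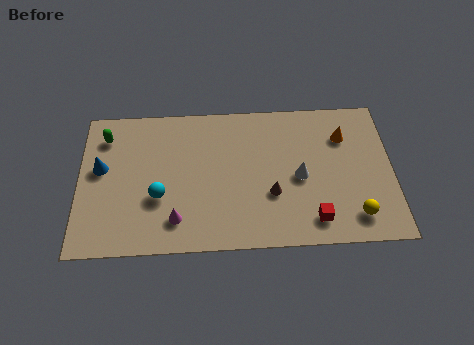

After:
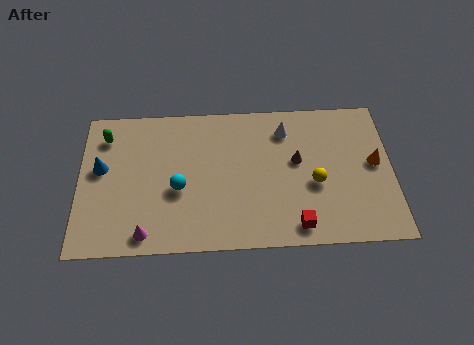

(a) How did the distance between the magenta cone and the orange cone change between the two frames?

+2.2

They were about 8.9 units apart before and 11.1 after — 2.2 units further apart.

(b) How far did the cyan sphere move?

1.0

The cyan sphere was near (3.7, 3.0) before and (4.6, 3.4) after, so it travelled √(0.9² + 0.4²) ≈ 1.0 units.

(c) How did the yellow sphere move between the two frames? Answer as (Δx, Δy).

(-1.8, 1.9)

The yellow sphere started near (12.7, 1.5) and ended near (10.9, 3.4).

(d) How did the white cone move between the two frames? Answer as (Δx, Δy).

(-0.6, 2.7)

The white cone started near (10.2, 3.8) and ended near (9.6, 6.5).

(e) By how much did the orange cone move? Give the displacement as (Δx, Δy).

(1.4, -1.6)

The orange cone started near (12.3, 6.0) and ended near (13.7, 4.4).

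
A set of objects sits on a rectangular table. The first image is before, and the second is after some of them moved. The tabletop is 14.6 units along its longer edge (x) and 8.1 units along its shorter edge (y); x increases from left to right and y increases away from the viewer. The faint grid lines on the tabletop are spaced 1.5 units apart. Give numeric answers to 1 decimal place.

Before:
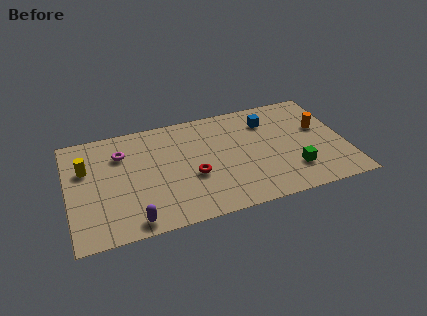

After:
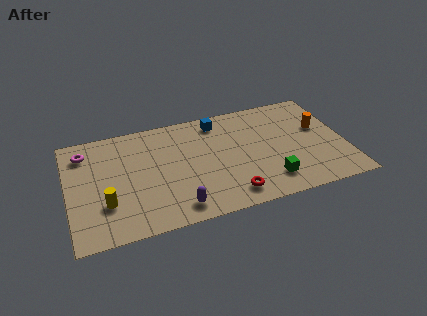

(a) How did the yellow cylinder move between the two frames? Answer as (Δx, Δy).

(0.9, -2.8)

The yellow cylinder started near (1.0, 5.3) and ended near (1.9, 2.5).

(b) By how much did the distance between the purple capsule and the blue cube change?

-2.9

They were about 9.2 units apart before and 6.3 after — 2.9 units closer together.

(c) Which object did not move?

the orange cylinder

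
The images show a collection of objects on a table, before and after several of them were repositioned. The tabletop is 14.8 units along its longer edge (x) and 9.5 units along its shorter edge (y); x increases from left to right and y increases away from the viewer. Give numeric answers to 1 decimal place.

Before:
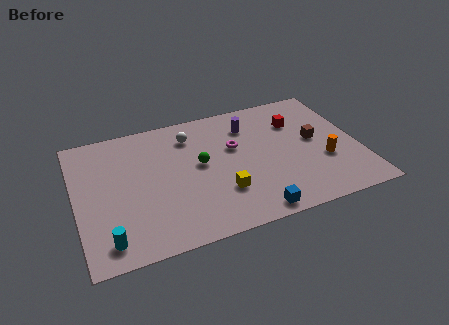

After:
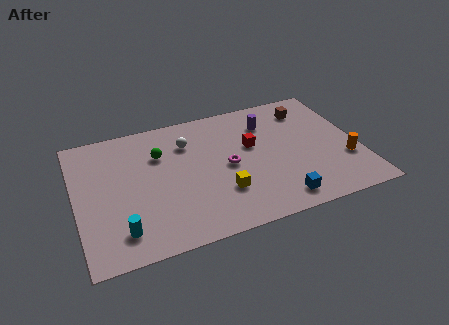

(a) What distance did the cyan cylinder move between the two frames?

0.8

From (1.4, 1.4) to (2.1, 1.8), the cyan cylinder covered √(0.7² + 0.4²) ≈ 0.8 units.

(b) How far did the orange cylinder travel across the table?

1.1

From (12.9, 3.4) to (14.0, 3.1), the orange cylinder covered √(1.1² + 0.3²) ≈ 1.1 units.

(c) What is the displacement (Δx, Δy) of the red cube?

(-2.5, -1.1)

The red cube started near (11.8, 6.8) and ended near (9.3, 5.7).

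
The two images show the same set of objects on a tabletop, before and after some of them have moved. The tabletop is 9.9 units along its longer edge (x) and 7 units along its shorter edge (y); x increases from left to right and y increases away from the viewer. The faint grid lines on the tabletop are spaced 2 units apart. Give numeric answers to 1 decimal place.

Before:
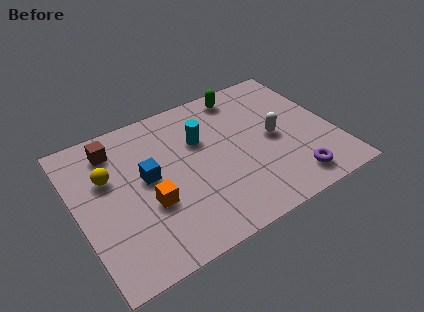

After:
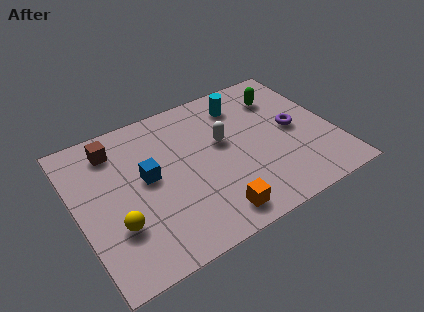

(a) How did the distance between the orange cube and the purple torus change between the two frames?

-1.1

The distance was about 5.5 in the first image and 4.4 in the second, so they moved 1.1 units closer together.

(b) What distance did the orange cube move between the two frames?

2.7

The orange cube was near (2.6, 2.6) before and (4.8, 1.0) after, so it travelled √(2.2² + 1.6²) ≈ 2.7 units.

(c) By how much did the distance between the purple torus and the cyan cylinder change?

-1.9

The distance was about 4.6 in the first image and 2.7 in the second, so they moved 1.9 units closer together.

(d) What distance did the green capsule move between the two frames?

1.6

From (6.8, 6.1) to (8.2, 5.3), the green capsule covered √(1.4² + 0.8²) ≈ 1.6 units.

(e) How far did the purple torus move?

2.5

The purple torus moved from about (7.9, 1.1) to (8.4, 3.5), a distance of √(0.5² + 2.4²) ≈ 2.5.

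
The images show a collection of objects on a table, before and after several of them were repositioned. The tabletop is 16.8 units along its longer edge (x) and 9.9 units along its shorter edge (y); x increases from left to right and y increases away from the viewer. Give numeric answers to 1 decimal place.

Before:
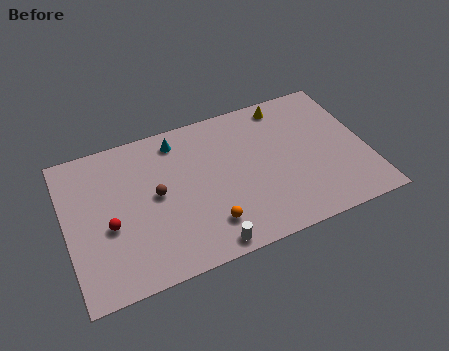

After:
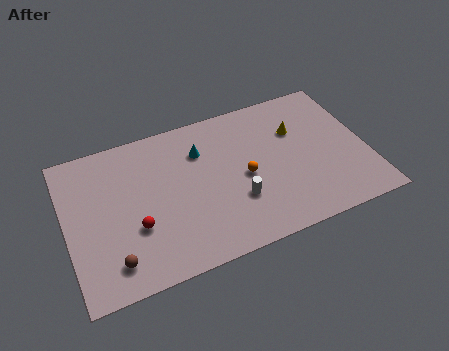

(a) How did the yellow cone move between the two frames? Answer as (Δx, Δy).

(0.4, -2.0)

The yellow cone was at about (12.7, 8.7) and moved to about (13.1, 6.7).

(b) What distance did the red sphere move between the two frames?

1.5

From (2.3, 4.1) to (3.7, 3.5), the red sphere covered √(1.4² + 0.6²) ≈ 1.5 units.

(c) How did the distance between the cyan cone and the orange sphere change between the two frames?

-2.9

Before: roughly 6.3 units apart; after: 3.4. That's 2.9 units closer together.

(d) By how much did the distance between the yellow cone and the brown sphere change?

+3.4

They were about 8.5 units apart before and 11.9 after — 3.4 units further apart.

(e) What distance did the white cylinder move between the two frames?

3.0

The white cylinder was near (7.4, 0.9) before and (9.3, 3.2) after, so it travelled √(1.9² + 2.3²) ≈ 3.0 units.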